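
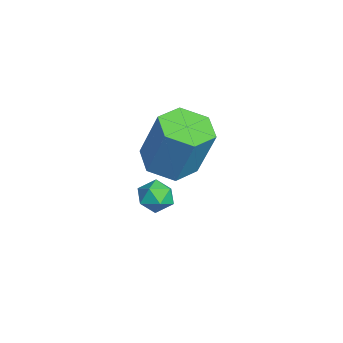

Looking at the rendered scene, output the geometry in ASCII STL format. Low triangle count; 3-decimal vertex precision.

solid 
facet normal -0.360 0.669 0.650
outer loop
vertex -3.512 -2.332 0.377
vertex -3.531 -2.776 0.824
vertex -3.012 -2.425 0.75
endloop
endfacet
facet normal 0.059 0.984 0.167
outer loop
vertex -3.512 -2.332 0.377
vertex -3.012 -2.425 0.75
vertex -2.931 -2.325 0.132
endloop
endfacet
facet normal -0.212 0.852 -0.479
outer loop
vertex -3.512 -2.332 0.377
vertex -2.931 -2.325 0.132
vertex -3.399 -2.615 -0.176
endloop
endfacet
facet normal -0.798 0.454 -0.396
outer loop
vertex -3.512 -2.332 0.377
vertex -3.399 -2.615 -0.176
vertex -3.77 -2.894 0.252
endloop
endfacet
facet normal -0.890 0.342 0.301
outer loop
vertex -3.512 -2.332 0.377
vertex -3.77 -2.894 0.252
vertex -3.531 -2.776 0.824
endloop
endfacet
facet normal 0.704 0.680 0.202
outer loop
vertex -2.931 -2.325 0.132
vertex -3.012 -2.425 0.75
vertex -2.59 -2.766 0.428
endloop
endfacet
facet normal 0.025 0.170 0.985
outer loop
vertex -3.012 -2.425 0.75
vertex -3.531 -2.776 0.824
vertex -2.961 -3.045 0.856
endloop
endfacet
facet normal -0.832 -0.360 0.422
outer loop
vertex -3.531 -2.776 0.824
vertex -3.77 -2.894 0.252
vertex -3.429 -3.335 0.548
endloop
endfacet
facet normal -0.684 -0.177 -0.708
outer loop
vertex -3.77 -2.894 0.252
vertex -3.399 -2.615 -0.176
vertex -3.348 -3.235 -0.07
endloop
endfacet
facet normal 0.267 0.465 -0.844
outer loop
vertex -3.399 -2.615 -0.176
vertex -2.931 -2.325 0.132
vertex -2.829 -2.884 -0.144
endloop
endfacet
facet normal 0.798 -0.454 0.396
outer loop
vertex -2.848 -3.328 0.303
vertex -2.59 -2.766 0.428
vertex -2.961 -3.045 0.856
endloop
endfacet
facet normal 0.212 -0.852 0.479
outer loop
vertex -2.848 -3.328 0.303
vertex -2.961 -3.045 0.856
vertex -3.429 -3.335 0.548
endloop
endfacet
facet normal -0.059 -0.984 -0.167
outer loop
vertex -2.848 -3.328 0.303
vertex -3.429 -3.335 0.548
vertex -3.348 -3.235 -0.07
endloop
endfacet
facet normal 0.360 -0.669 -0.650
outer loop
vertex -2.848 -3.328 0.303
vertex -3.348 -3.235 -0.07
vertex -2.829 -2.884 -0.144
endloop
endfacet
facet normal 0.890 -0.342 -0.301
outer loop
vertex -2.848 -3.328 0.303
vertex -2.829 -2.884 -0.144
vertex -2.59 -2.766 0.428
endloop
endfacet
facet normal 0.684 0.177 0.708
outer loop
vertex -2.961 -3.045 0.856
vertex -2.59 -2.766 0.428
vertex -3.012 -2.425 0.75
endloop
endfacet
facet normal -0.267 -0.465 0.844
outer loop
vertex -3.429 -3.335 0.548
vertex -2.961 -3.045 0.856
vertex -3.531 -2.776 0.824
endloop
endfacet
facet normal -0.704 -0.680 -0.202
outer loop
vertex -3.348 -3.235 -0.07
vertex -3.429 -3.335 0.548
vertex -3.77 -2.894 0.252
endloop
endfacet
facet normal -0.025 -0.170 -0.985
outer loop
vertex -2.829 -2.884 -0.144
vertex -3.348 -3.235 -0.07
vertex -3.399 -2.615 -0.176
endloop
endfacet
facet normal 0.832 0.360 -0.422
outer loop
vertex -2.59 -2.766 0.428
vertex -2.829 -2.884 -0.144
vertex -2.931 -2.325 0.132
endloop
endfacet
facet normal -0.231 -0.259 -0.938
outer loop
vertex -1.32 -2.466 2.384
vertex -2.172 -2.568 2.622
vertex -1.882 -1.778 2.332
endloop
endfacet
facet normal 0.740 0.579 -0.343
outer loop
vertex -1.32 -2.466 2.384
vertex -1.882 -1.778 2.332
vertex -0.897 -1.99 4.1
endloop
endfacet
facet normal 0.740 0.578 -0.343
outer loop
vertex -0.897 -1.99 4.1
vertex -1.882 -1.778 2.332
vertex -1.459 -1.302 4.047
endloop
endfacet
facet normal 0.231 0.261 0.937
outer loop
vertex -0.897 -1.99 4.1
vertex -1.459 -1.302 4.047
vertex -1.748 -2.092 4.338
endloop
endfacet
facet normal -0.231 -0.259 -0.938
outer loop
vertex -1.882 -1.778 2.332
vertex -2.172 -2.568 2.622
vertex -2.734 -1.88 2.57
endloop
endfacet
facet normal -0.177 0.959 -0.222
outer loop
vertex -1.882 -1.778 2.332
vertex -2.734 -1.88 2.57
vertex -1.459 -1.302 4.047
endloop
endfacet
facet normal -0.177 0.959 -0.222
outer loop
vertex -1.459 -1.302 4.047
vertex -2.734 -1.88 2.57
vertex -2.311 -1.404 4.285
endloop
endfacet
facet normal 0.231 0.261 0.937
outer loop
vertex -1.459 -1.302 4.047
vertex -2.311 -1.404 4.285
vertex -1.748 -2.092 4.338
endloop
endfacet
facet normal -0.231 -0.260 -0.938
outer loop
vertex -2.734 -1.88 2.57
vertex -2.172 -2.568 2.622
vertex -3.023 -2.67 2.86
endloop
endfacet
facet normal -0.917 0.380 0.121
outer loop
vertex -2.734 -1.88 2.57
vertex -3.023 -2.67 2.86
vertex -2.311 -1.404 4.285
endloop
endfacet
facet normal -0.917 0.380 0.121
outer loop
vertex -2.311 -1.404 4.285
vertex -3.023 -2.67 2.86
vertex -2.6 -2.194 4.576
endloop
endfacet
facet normal 0.231 0.261 0.937
outer loop
vertex -2.311 -1.404 4.285
vertex -2.6 -2.194 4.576
vertex -1.748 -2.092 4.338
endloop
endfacet
facet normal -0.231 -0.261 -0.937
outer loop
vertex -3.023 -2.67 2.86
vertex -2.172 -2.568 2.622
vertex -2.461 -3.358 2.913
endloop
endfacet
facet normal -0.740 -0.578 0.343
outer loop
vertex -3.023 -2.67 2.86
vertex -2.461 -3.358 2.913
vertex -2.6 -2.194 4.576
endloop
endfacet
facet normal -0.740 -0.579 0.343
outer loop
vertex -2.6 -2.194 4.576
vertex -2.461 -3.358 2.913
vertex -2.038 -2.882 4.628
endloop
endfacet
facet normal 0.231 0.259 0.938
outer loop
vertex -2.6 -2.194 4.576
vertex -2.038 -2.882 4.628
vertex -1.748 -2.092 4.338
endloop
endfacet
facet normal -0.231 -0.261 -0.937
outer loop
vertex -2.461 -3.358 2.913
vertex -2.172 -2.568 2.622
vertex -1.609 -3.256 2.675
endloop
endfacet
facet normal 0.177 -0.959 0.222
outer loop
vertex -2.461 -3.358 2.913
vertex -1.609 -3.256 2.675
vertex -2.038 -2.882 4.628
endloop
endfacet
facet normal 0.177 -0.959 0.222
outer loop
vertex -2.038 -2.882 4.628
vertex -1.609 -3.256 2.675
vertex -1.186 -2.78 4.39
endloop
endfacet
facet normal 0.231 0.259 0.938
outer loop
vertex -2.038 -2.882 4.628
vertex -1.186 -2.78 4.39
vertex -1.748 -2.092 4.338
endloop
endfacet
facet normal -0.231 -0.261 -0.937
outer loop
vertex -1.609 -3.256 2.675
vertex -2.172 -2.568 2.622
vertex -1.32 -2.466 2.384
endloop
endfacet
facet normal 0.917 -0.380 -0.121
outer loop
vertex -1.609 -3.256 2.675
vertex -1.32 -2.466 2.384
vertex -1.186 -2.78 4.39
endloop
endfacet
facet normal 0.917 -0.380 -0.121
outer loop
vertex -1.186 -2.78 4.39
vertex -1.32 -2.466 2.384
vertex -0.897 -1.99 4.1
endloop
endfacet
facet normal 0.231 0.260 0.938
outer loop
vertex -1.186 -2.78 4.39
vertex -0.897 -1.99 4.1
vertex -1.748 -2.092 4.338
endloop
endfacet

endsolid


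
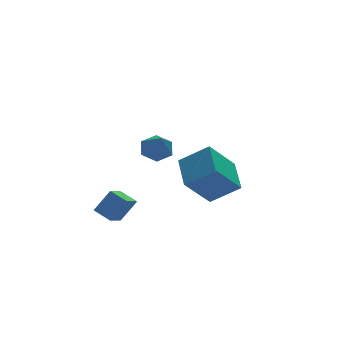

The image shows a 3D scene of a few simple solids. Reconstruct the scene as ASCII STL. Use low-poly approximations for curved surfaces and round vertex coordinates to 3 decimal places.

solid 
facet normal -0.676 -0.112 0.728
outer loop
vertex 3.339 0.592 1.317
vertex 3.737 2.015 1.905
vertex 2.32 1.228 0.469
endloop
endfacet
facet normal -0.250 -0.895 -0.370
outer loop
vertex 3.503 1.425 -0.805
vertex 3.339 0.592 1.317
vertex 2.32 1.228 0.469
endloop
endfacet
facet normal -0.676 -0.113 0.728
outer loop
vertex 2.32 1.228 0.469
vertex 3.737 2.015 1.905
vertex 2.718 2.651 1.058
endloop
endfacet
facet normal -0.693 0.433 -0.577
outer loop
vertex 2.718 2.651 1.058
vertex 3.503 1.425 -0.805
vertex 2.32 1.228 0.469
endloop
endfacet
facet normal 0.693 -0.432 0.577
outer loop
vertex 3.339 0.592 1.317
vertex 4.92 2.212 0.631
vertex 3.737 2.015 1.905
endloop
endfacet
facet normal -0.250 -0.894 -0.370
outer loop
vertex 4.522 0.789 0.042
vertex 3.339 0.592 1.317
vertex 3.503 1.425 -0.805
endloop
endfacet
facet normal 0.693 -0.433 0.576
outer loop
vertex 4.522 0.789 0.042
vertex 4.92 2.212 0.631
vertex 3.339 0.592 1.317
endloop
endfacet
facet normal 0.250 0.894 0.371
outer loop
vertex 3.737 2.015 1.905
vertex 4.92 2.212 0.631
vertex 2.718 2.651 1.058
endloop
endfacet
facet normal -0.693 0.432 -0.577
outer loop
vertex 3.901 2.848 -0.217
vertex 3.503 1.425 -0.805
vertex 2.718 2.651 1.058
endloop
endfacet
facet normal 0.250 0.895 0.370
outer loop
vertex 2.718 2.651 1.058
vertex 4.92 2.212 0.631
vertex 3.901 2.848 -0.217
endloop
endfacet
facet normal 0.676 0.112 -0.729
outer loop
vertex 3.901 2.848 -0.217
vertex 4.522 0.789 0.042
vertex 3.503 1.425 -0.805
endloop
endfacet
facet normal 0.676 0.112 -0.728
outer loop
vertex 4.92 2.212 0.631
vertex 4.522 0.789 0.042
vertex 3.901 2.848 -0.217
endloop
endfacet
facet normal 0.164 0.682 -0.713
outer loop
vertex 0.931 -0.806 3.196
vertex 0.486 -0.417 3.466
vertex 1.108 -0.375 3.649
endloop
endfacet
facet normal 0.805 -0.554 0.212
outer loop
vertex 0.931 -0.806 3.196
vertex 1.108 -0.375 3.649
vertex 0.274 -1.303 4.394
endloop
endfacet
facet normal 0.164 0.682 -0.713
outer loop
vertex 1.108 -0.375 3.649
vertex 0.486 -0.417 3.466
vertex 0.664 0.014 3.919
endloop
endfacet
facet normal 0.588 0.115 0.801
outer loop
vertex 1.108 -0.375 3.649
vertex 0.664 0.014 3.919
vertex 0.274 -1.303 4.394
endloop
endfacet
facet normal 0.162 0.682 -0.713
outer loop
vertex 0.664 0.014 3.919
vertex 0.486 -0.417 3.466
vertex 0.041 -0.028 3.737
endloop
endfacet
facet normal -0.282 0.398 0.873
outer loop
vertex 0.664 0.014 3.919
vertex 0.041 -0.028 3.737
vertex 0.274 -1.303 4.394
endloop
endfacet
facet normal 0.162 0.682 -0.713
outer loop
vertex 0.041 -0.028 3.737
vertex 0.486 -0.417 3.466
vertex -0.137 -0.459 3.284
endloop
endfacet
facet normal -0.935 0.012 0.355
outer loop
vertex 0.041 -0.028 3.737
vertex -0.137 -0.459 3.284
vertex 0.274 -1.303 4.394
endloop
endfacet
facet normal 0.163 0.681 -0.714
outer loop
vertex -0.137 -0.459 3.284
vertex 0.486 -0.417 3.466
vertex 0.308 -0.848 3.014
endloop
endfacet
facet normal -0.717 -0.657 -0.234
outer loop
vertex -0.137 -0.459 3.284
vertex 0.308 -0.848 3.014
vertex 0.274 -1.303 4.394
endloop
endfacet
facet normal 0.163 0.681 -0.714
outer loop
vertex 0.308 -0.848 3.014
vertex 0.486 -0.417 3.466
vertex 0.931 -0.806 3.196
endloop
endfacet
facet normal 0.153 -0.940 -0.306
outer loop
vertex 0.308 -0.848 3.014
vertex 0.931 -0.806 3.196
vertex 0.274 -1.303 4.394
endloop
endfacet
facet normal -0.645 -0.625 0.440
outer loop
vertex -0.295 0.577 0.42
vertex -0.695 1.216 0.742
vertex -0.948 0.62 -0.477
endloop
endfacet
facet normal 0.489 -0.779 -0.393
outer loop
vertex -0.265 1.284 -0.942
vertex -0.295 0.577 0.42
vertex -0.948 0.62 -0.477
endloop
endfacet
facet normal -0.644 -0.626 0.440
outer loop
vertex -0.948 0.62 -0.477
vertex -0.695 1.216 0.742
vertex -1.348 1.259 -0.154
endloop
endfacet
facet normal -0.588 0.040 -0.808
outer loop
vertex -1.348 1.259 -0.154
vertex -0.265 1.284 -0.942
vertex -0.948 0.62 -0.477
endloop
endfacet
facet normal 0.588 -0.039 0.808
outer loop
vertex -0.295 0.577 0.42
vertex -0.012 1.88 0.277
vertex -0.695 1.216 0.742
endloop
endfacet
facet normal 0.489 -0.779 -0.393
outer loop
vertex 0.388 1.241 -0.046
vertex -0.295 0.577 0.42
vertex -0.265 1.284 -0.942
endloop
endfacet
facet normal 0.589 -0.039 0.807
outer loop
vertex 0.388 1.241 -0.046
vertex -0.012 1.88 0.277
vertex -0.295 0.577 0.42
endloop
endfacet
facet normal -0.489 0.779 0.394
outer loop
vertex -0.695 1.216 0.742
vertex -0.012 1.88 0.277
vertex -1.348 1.259 -0.154
endloop
endfacet
facet normal -0.588 0.039 -0.808
outer loop
vertex -0.665 1.923 -0.62
vertex -0.265 1.284 -0.942
vertex -1.348 1.259 -0.154
endloop
endfacet
facet normal -0.489 0.779 0.393
outer loop
vertex -1.348 1.259 -0.154
vertex -0.012 1.88 0.277
vertex -0.665 1.923 -0.62
endloop
endfacet
facet normal 0.645 0.625 -0.440
outer loop
vertex -0.665 1.923 -0.62
vertex 0.388 1.241 -0.046
vertex -0.265 1.284 -0.942
endloop
endfacet
facet normal 0.645 0.626 -0.439
outer loop
vertex -0.012 1.88 0.277
vertex 0.388 1.241 -0.046
vertex -0.665 1.923 -0.62
endloop
endfacet

endsolid


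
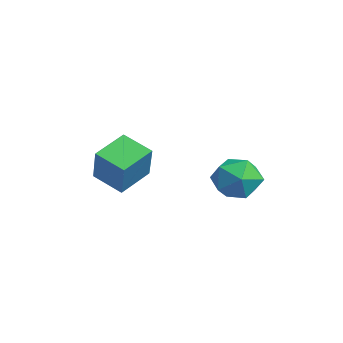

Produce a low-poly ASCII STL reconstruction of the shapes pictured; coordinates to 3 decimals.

solid 
facet normal -0.502 0.116 -0.857
outer loop
vertex -0.351 -0.943 -0.873
vertex 0.806 -0.158 -1.445
vertex 0.319 -2.357 -1.457
endloop
endfacet
facet normal -0.766 -0.519 0.379
outer loop
vertex 1.294 -2.582 0.205
vertex -0.351 -0.943 -0.873
vertex 0.319 -2.357 -1.457
endloop
endfacet
facet normal -0.502 0.116 -0.857
outer loop
vertex 0.319 -2.357 -1.457
vertex 0.806 -0.158 -1.445
vertex 1.476 -1.572 -2.029
endloop
endfacet
facet normal 0.401 -0.846 -0.350
outer loop
vertex 1.476 -1.572 -2.029
vertex 1.294 -2.582 0.205
vertex 0.319 -2.357 -1.457
endloop
endfacet
facet normal -0.401 0.846 0.350
outer loop
vertex -0.351 -0.943 -0.873
vertex 1.781 -0.383 0.217
vertex 0.806 -0.158 -1.445
endloop
endfacet
facet normal -0.766 -0.519 0.379
outer loop
vertex 0.624 -1.168 0.789
vertex -0.351 -0.943 -0.873
vertex 1.294 -2.582 0.205
endloop
endfacet
facet normal -0.401 0.846 0.350
outer loop
vertex 0.624 -1.168 0.789
vertex 1.781 -0.383 0.217
vertex -0.351 -0.943 -0.873
endloop
endfacet
facet normal 0.766 0.519 -0.379
outer loop
vertex 0.806 -0.158 -1.445
vertex 1.781 -0.383 0.217
vertex 1.476 -1.572 -2.029
endloop
endfacet
facet normal 0.401 -0.846 -0.350
outer loop
vertex 2.451 -1.797 -0.367
vertex 1.294 -2.582 0.205
vertex 1.476 -1.572 -2.029
endloop
endfacet
facet normal 0.766 0.519 -0.379
outer loop
vertex 1.476 -1.572 -2.029
vertex 1.781 -0.383 0.217
vertex 2.451 -1.797 -0.367
endloop
endfacet
facet normal 0.502 -0.116 0.857
outer loop
vertex 2.451 -1.797 -0.367
vertex 0.624 -1.168 0.789
vertex 1.294 -2.582 0.205
endloop
endfacet
facet normal 0.502 -0.116 0.857
outer loop
vertex 1.781 -0.383 0.217
vertex 0.624 -1.168 0.789
vertex 2.451 -1.797 -0.367
endloop
endfacet
facet normal -0.392 0.488 0.780
outer loop
vertex 1.67 4.114 -1.408
vertex 1.251 3.079 -0.971
vertex 2.344 3.462 -0.661
endloop
endfacet
facet normal 0.193 0.819 0.541
outer loop
vertex 1.67 4.114 -1.408
vertex 2.344 3.462 -0.661
vertex 2.841 3.979 -1.621
endloop
endfacet
facet normal 0.087 0.986 -0.145
outer loop
vertex 1.67 4.114 -1.408
vertex 2.841 3.979 -1.621
vertex 2.056 3.916 -2.525
endloop
endfacet
facet normal -0.563 0.758 -0.329
outer loop
vertex 1.67 4.114 -1.408
vertex 2.056 3.916 -2.525
vertex 1.073 3.36 -2.123
endloop
endfacet
facet normal -0.859 0.450 0.243
outer loop
vertex 1.67 4.114 -1.408
vertex 1.073 3.36 -2.123
vertex 1.251 3.079 -0.971
endloop
endfacet
facet normal 0.737 0.357 0.574
outer loop
vertex 2.841 3.979 -1.621
vertex 2.344 3.462 -0.661
vertex 3.147 2.86 -1.317
endloop
endfacet
facet normal -0.210 -0.178 0.961
outer loop
vertex 2.344 3.462 -0.661
vertex 1.251 3.079 -0.971
vertex 2.164 2.304 -0.915
endloop
endfacet
facet normal -0.967 -0.240 0.091
outer loop
vertex 1.251 3.079 -0.971
vertex 1.073 3.36 -2.123
vertex 1.379 2.241 -1.819
endloop
endfacet
facet normal -0.487 0.259 -0.834
outer loop
vertex 1.073 3.36 -2.123
vertex 2.056 3.916 -2.525
vertex 1.876 2.758 -2.779
endloop
endfacet
facet normal 0.566 0.628 -0.535
outer loop
vertex 2.056 3.916 -2.525
vertex 2.841 3.979 -1.621
vertex 2.969 3.141 -2.469
endloop
endfacet
facet normal 0.563 -0.758 0.329
outer loop
vertex 2.55 2.106 -2.032
vertex 3.147 2.86 -1.317
vertex 2.164 2.304 -0.915
endloop
endfacet
facet normal -0.087 -0.986 0.145
outer loop
vertex 2.55 2.106 -2.032
vertex 2.164 2.304 -0.915
vertex 1.379 2.241 -1.819
endloop
endfacet
facet normal -0.193 -0.819 -0.541
outer loop
vertex 2.55 2.106 -2.032
vertex 1.379 2.241 -1.819
vertex 1.876 2.758 -2.779
endloop
endfacet
facet normal 0.392 -0.488 -0.780
outer loop
vertex 2.55 2.106 -2.032
vertex 1.876 2.758 -2.779
vertex 2.969 3.141 -2.469
endloop
endfacet
facet normal 0.859 -0.450 -0.243
outer loop
vertex 2.55 2.106 -2.032
vertex 2.969 3.141 -2.469
vertex 3.147 2.86 -1.317
endloop
endfacet
facet normal 0.487 -0.259 0.834
outer loop
vertex 2.164 2.304 -0.915
vertex 3.147 2.86 -1.317
vertex 2.344 3.462 -0.661
endloop
endfacet
facet normal -0.566 -0.628 0.535
outer loop
vertex 1.379 2.241 -1.819
vertex 2.164 2.304 -0.915
vertex 1.251 3.079 -0.971
endloop
endfacet
facet normal -0.737 -0.357 -0.574
outer loop
vertex 1.876 2.758 -2.779
vertex 1.379 2.241 -1.819
vertex 1.073 3.36 -2.123
endloop
endfacet
facet normal 0.210 0.178 -0.961
outer loop
vertex 2.969 3.141 -2.469
vertex 1.876 2.758 -2.779
vertex 2.056 3.916 -2.525
endloop
endfacet
facet normal 0.967 0.240 -0.091
outer loop
vertex 3.147 2.86 -1.317
vertex 2.969 3.141 -2.469
vertex 2.841 3.979 -1.621
endloop
endfacet

endsolid


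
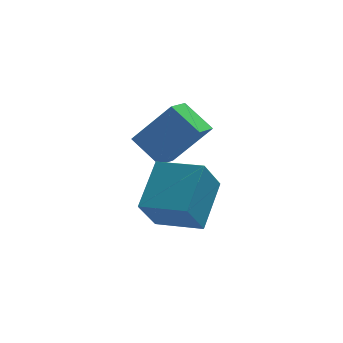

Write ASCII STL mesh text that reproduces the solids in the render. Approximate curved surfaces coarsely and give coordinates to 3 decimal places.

solid 
facet normal -0.845 0.516 -0.140
outer loop
vertex -4.067 -1.331 -2.539
vertex -3.357 0.117 -1.479
vertex -3.477 -0.704 -3.791
endloop
endfacet
facet normal -0.368 -0.750 -0.549
outer loop
vertex -2.083 -1.557 -3.561
vertex -4.067 -1.331 -2.539
vertex -3.477 -0.704 -3.791
endloop
endfacet
facet normal -0.845 0.517 -0.140
outer loop
vertex -3.477 -0.704 -3.791
vertex -3.357 0.117 -1.479
vertex -2.766 0.744 -2.731
endloop
endfacet
facet normal 0.388 0.413 -0.824
outer loop
vertex -2.766 0.744 -2.731
vertex -2.083 -1.557 -3.561
vertex -3.477 -0.704 -3.791
endloop
endfacet
facet normal -0.388 -0.413 0.824
outer loop
vertex -4.067 -1.331 -2.539
vertex -1.963 -0.736 -1.249
vertex -3.357 0.117 -1.479
endloop
endfacet
facet normal -0.368 -0.750 -0.549
outer loop
vertex -2.674 -2.184 -2.309
vertex -4.067 -1.331 -2.539
vertex -2.083 -1.557 -3.561
endloop
endfacet
facet normal -0.389 -0.412 0.824
outer loop
vertex -2.674 -2.184 -2.309
vertex -1.963 -0.736 -1.249
vertex -4.067 -1.331 -2.539
endloop
endfacet
facet normal 0.368 0.750 0.549
outer loop
vertex -3.357 0.117 -1.479
vertex -1.963 -0.736 -1.249
vertex -2.766 0.744 -2.731
endloop
endfacet
facet normal 0.389 0.413 -0.824
outer loop
vertex -1.373 -0.109 -2.501
vertex -2.083 -1.557 -3.561
vertex -2.766 0.744 -2.731
endloop
endfacet
facet normal 0.369 0.750 0.549
outer loop
vertex -2.766 0.744 -2.731
vertex -1.963 -0.736 -1.249
vertex -1.373 -0.109 -2.501
endloop
endfacet
facet normal 0.845 -0.517 0.140
outer loop
vertex -1.373 -0.109 -2.501
vertex -2.674 -2.184 -2.309
vertex -2.083 -1.557 -3.561
endloop
endfacet
facet normal 0.845 -0.517 0.139
outer loop
vertex -1.963 -0.736 -1.249
vertex -2.674 -2.184 -2.309
vertex -1.373 -0.109 -2.501
endloop
endfacet
facet normal -0.636 0.096 -0.765
outer loop
vertex -3.115 1.368 -2.416
vertex -3.909 2.199 -1.652
vertex -2.57 2.209 -2.764
endloop
endfacet
facet normal 0.576 -0.602 -0.553
outer loop
vertex -1.311 2.021 -1.248
vertex -3.115 1.368 -2.416
vertex -2.57 2.209 -2.764
endloop
endfacet
facet normal -0.636 0.095 -0.765
outer loop
vertex -2.57 2.209 -2.764
vertex -3.909 2.199 -1.652
vertex -3.365 3.04 -2.0
endloop
endfacet
facet normal 0.513 0.793 -0.328
outer loop
vertex -3.365 3.04 -2.0
vertex -1.311 2.021 -1.248
vertex -2.57 2.209 -2.764
endloop
endfacet
facet normal -0.514 -0.793 0.328
outer loop
vertex -3.115 1.368 -2.416
vertex -2.65 2.011 -0.136
vertex -3.909 2.199 -1.652
endloop
endfacet
facet normal 0.576 -0.602 -0.553
outer loop
vertex -1.855 1.18 -0.9
vertex -3.115 1.368 -2.416
vertex -1.311 2.021 -1.248
endloop
endfacet
facet normal -0.513 -0.793 0.328
outer loop
vertex -1.855 1.18 -0.9
vertex -2.65 2.011 -0.136
vertex -3.115 1.368 -2.416
endloop
endfacet
facet normal -0.576 0.602 0.553
outer loop
vertex -3.909 2.199 -1.652
vertex -2.65 2.011 -0.136
vertex -3.365 3.04 -2.0
endloop
endfacet
facet normal 0.514 0.793 -0.329
outer loop
vertex -2.105 2.852 -0.484
vertex -1.311 2.021 -1.248
vertex -3.365 3.04 -2.0
endloop
endfacet
facet normal -0.576 0.602 0.553
outer loop
vertex -3.365 3.04 -2.0
vertex -2.65 2.011 -0.136
vertex -2.105 2.852 -0.484
endloop
endfacet
facet normal 0.637 -0.095 0.765
outer loop
vertex -2.105 2.852 -0.484
vertex -1.855 1.18 -0.9
vertex -1.311 2.021 -1.248
endloop
endfacet
facet normal 0.636 -0.095 0.766
outer loop
vertex -2.65 2.011 -0.136
vertex -1.855 1.18 -0.9
vertex -2.105 2.852 -0.484
endloop
endfacet

endsolid


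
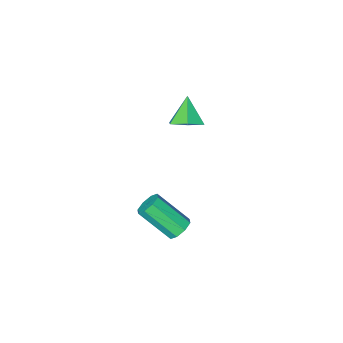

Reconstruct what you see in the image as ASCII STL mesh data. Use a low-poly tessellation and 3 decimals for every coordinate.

solid 
facet normal 0.365 0.522 -0.771
outer loop
vertex -2.694 -1.46 -3.805
vertex -3.073 -2.114 -4.428
vertex -3.602 -1.337 -4.152
endloop
endfacet
facet normal -0.247 0.507 0.826
outer loop
vertex -2.694 -1.46 -3.805
vertex -3.602 -1.337 -4.152
vertex -3.667 -2.966 -3.172
endloop
endfacet
facet normal 0.365 0.522 -0.771
outer loop
vertex -3.602 -1.337 -4.152
vertex -3.073 -2.114 -4.428
vertex -3.981 -1.992 -4.775
endloop
endfacet
facet normal -0.920 0.229 0.319
outer loop
vertex -3.602 -1.337 -4.152
vertex -3.981 -1.992 -4.775
vertex -3.667 -2.966 -3.172
endloop
endfacet
facet normal 0.365 0.522 -0.771
outer loop
vertex -3.981 -1.992 -4.775
vertex -3.073 -2.114 -4.428
vertex -3.452 -2.769 -5.051
endloop
endfacet
facet normal -0.841 -0.519 -0.151
outer loop
vertex -3.981 -1.992 -4.775
vertex -3.452 -2.769 -5.051
vertex -3.667 -2.966 -3.172
endloop
endfacet
facet normal 0.364 0.522 -0.771
outer loop
vertex -3.452 -2.769 -5.051
vertex -3.073 -2.114 -4.428
vertex -2.543 -2.891 -4.704
endloop
endfacet
facet normal -0.089 -0.989 -0.114
outer loop
vertex -3.452 -2.769 -5.051
vertex -2.543 -2.891 -4.704
vertex -3.667 -2.966 -3.172
endloop
endfacet
facet normal 0.365 0.523 -0.771
outer loop
vertex -2.543 -2.891 -4.704
vertex -3.073 -2.114 -4.428
vertex -2.164 -2.237 -4.081
endloop
endfacet
facet normal 0.583 -0.712 0.393
outer loop
vertex -2.543 -2.891 -4.704
vertex -2.164 -2.237 -4.081
vertex -3.667 -2.966 -3.172
endloop
endfacet
facet normal 0.365 0.523 -0.771
outer loop
vertex -2.164 -2.237 -4.081
vertex -3.073 -2.114 -4.428
vertex -2.694 -1.46 -3.805
endloop
endfacet
facet normal 0.504 0.037 0.863
outer loop
vertex -2.164 -2.237 -4.081
vertex -2.694 -1.46 -3.805
vertex -3.667 -2.966 -3.172
endloop
endfacet
facet normal -0.442 0.612 -0.655
outer loop
vertex 2.02 4.232 -4.949
vertex 1.633 4.495 -4.442
vertex 2.248 4.647 -4.715
endloop
endfacet
facet normal 0.786 -0.087 -0.612
outer loop
vertex 2.02 4.232 -4.949
vertex 2.248 4.647 -4.715
vertex 2.954 2.941 -3.565
endloop
endfacet
facet normal 0.786 -0.087 -0.612
outer loop
vertex 2.954 2.941 -3.565
vertex 2.248 4.647 -4.715
vertex 3.182 3.357 -3.331
endloop
endfacet
facet normal 0.442 -0.611 0.656
outer loop
vertex 2.954 2.941 -3.565
vertex 3.182 3.357 -3.331
vertex 2.567 3.205 -3.058
endloop
endfacet
facet normal -0.442 0.612 -0.656
outer loop
vertex 2.248 4.647 -4.715
vertex 1.633 4.495 -4.442
vertex 2.116 4.974 -4.321
endloop
endfacet
facet normal 0.861 0.494 -0.121
outer loop
vertex 2.248 4.647 -4.715
vertex 2.116 4.974 -4.321
vertex 3.182 3.357 -3.331
endloop
endfacet
facet normal 0.861 0.494 -0.120
outer loop
vertex 3.182 3.357 -3.331
vertex 2.116 4.974 -4.321
vertex 3.05 3.683 -2.938
endloop
endfacet
facet normal 0.442 -0.612 0.656
outer loop
vertex 3.182 3.357 -3.331
vertex 3.05 3.683 -2.938
vertex 2.567 3.205 -3.058
endloop
endfacet
facet normal -0.442 0.612 -0.656
outer loop
vertex 2.116 4.974 -4.321
vertex 1.633 4.495 -4.442
vertex 1.701 5.02 -3.998
endloop
endfacet
facet normal 0.432 0.786 0.442
outer loop
vertex 2.116 4.974 -4.321
vertex 1.701 5.02 -3.998
vertex 3.05 3.683 -2.938
endloop
endfacet
facet normal 0.431 0.786 0.443
outer loop
vertex 3.05 3.683 -2.938
vertex 1.701 5.02 -3.998
vertex 2.634 3.729 -2.615
endloop
endfacet
facet normal 0.442 -0.611 0.656
outer loop
vertex 3.05 3.683 -2.938
vertex 2.634 3.729 -2.615
vertex 2.567 3.205 -3.058
endloop
endfacet
facet normal -0.442 0.612 -0.656
outer loop
vertex 1.701 5.02 -3.998
vertex 1.633 4.495 -4.442
vertex 1.246 4.759 -3.935
endloop
endfacet
facet normal -0.251 0.617 0.746
outer loop
vertex 1.701 5.02 -3.998
vertex 1.246 4.759 -3.935
vertex 2.634 3.729 -2.615
endloop
endfacet
facet normal -0.250 0.618 0.745
outer loop
vertex 2.634 3.729 -2.615
vertex 1.246 4.759 -3.935
vertex 2.18 3.468 -2.551
endloop
endfacet
facet normal 0.444 -0.611 0.656
outer loop
vertex 2.634 3.729 -2.615
vertex 2.18 3.468 -2.551
vertex 2.567 3.205 -3.058
endloop
endfacet
facet normal -0.442 0.611 -0.656
outer loop
vertex 1.246 4.759 -3.935
vertex 1.633 4.495 -4.442
vertex 1.018 4.343 -4.169
endloop
endfacet
facet normal -0.786 0.087 0.612
outer loop
vertex 1.246 4.759 -3.935
vertex 1.018 4.343 -4.169
vertex 2.18 3.468 -2.551
endloop
endfacet
facet normal -0.786 0.087 0.612
outer loop
vertex 2.18 3.468 -2.551
vertex 1.018 4.343 -4.169
vertex 1.952 3.053 -2.785
endloop
endfacet
facet normal 0.442 -0.612 0.655
outer loop
vertex 2.18 3.468 -2.551
vertex 1.952 3.053 -2.785
vertex 2.567 3.205 -3.058
endloop
endfacet
facet normal -0.442 0.612 -0.656
outer loop
vertex 1.018 4.343 -4.169
vertex 1.633 4.495 -4.442
vertex 1.15 4.017 -4.562
endloop
endfacet
facet normal -0.861 -0.494 0.121
outer loop
vertex 1.018 4.343 -4.169
vertex 1.15 4.017 -4.562
vertex 1.952 3.053 -2.785
endloop
endfacet
facet normal -0.861 -0.493 0.121
outer loop
vertex 1.952 3.053 -2.785
vertex 1.15 4.017 -4.562
vertex 2.084 2.726 -3.179
endloop
endfacet
facet normal 0.442 -0.612 0.656
outer loop
vertex 1.952 3.053 -2.785
vertex 2.084 2.726 -3.179
vertex 2.567 3.205 -3.058
endloop
endfacet
facet normal -0.442 0.611 -0.656
outer loop
vertex 1.15 4.017 -4.562
vertex 1.633 4.495 -4.442
vertex 1.566 3.971 -4.885
endloop
endfacet
facet normal -0.431 -0.786 -0.443
outer loop
vertex 1.15 4.017 -4.562
vertex 1.566 3.971 -4.885
vertex 2.084 2.726 -3.179
endloop
endfacet
facet normal -0.432 -0.786 -0.443
outer loop
vertex 2.084 2.726 -3.179
vertex 1.566 3.971 -4.885
vertex 2.499 2.68 -3.502
endloop
endfacet
facet normal 0.442 -0.612 0.656
outer loop
vertex 2.084 2.726 -3.179
vertex 2.499 2.68 -3.502
vertex 2.567 3.205 -3.058
endloop
endfacet
facet normal -0.444 0.611 -0.656
outer loop
vertex 1.566 3.971 -4.885
vertex 1.633 4.495 -4.442
vertex 2.02 4.232 -4.949
endloop
endfacet
facet normal 0.250 -0.618 -0.745
outer loop
vertex 1.566 3.971 -4.885
vertex 2.02 4.232 -4.949
vertex 2.499 2.68 -3.502
endloop
endfacet
facet normal 0.251 -0.618 -0.745
outer loop
vertex 2.499 2.68 -3.502
vertex 2.02 4.232 -4.949
vertex 2.954 2.941 -3.565
endloop
endfacet
facet normal 0.442 -0.612 0.656
outer loop
vertex 2.499 2.68 -3.502
vertex 2.954 2.941 -3.565
vertex 2.567 3.205 -3.058
endloop
endfacet

endsolid


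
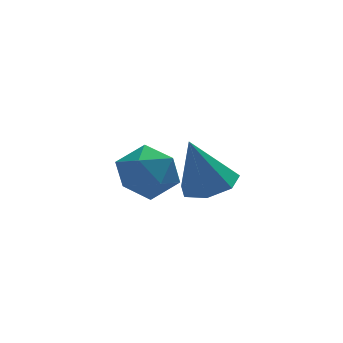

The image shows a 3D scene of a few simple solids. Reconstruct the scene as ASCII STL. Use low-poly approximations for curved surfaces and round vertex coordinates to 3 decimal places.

solid 
facet normal 0.322 -0.035 -0.946
outer loop
vertex 1.926 -3.18 -0.364
vertex 1.42 -2.307 -0.568
vertex 2.387 -2.425 -0.235
endloop
endfacet
facet normal 0.597 -0.475 0.646
outer loop
vertex 1.926 -3.18 -0.364
vertex 2.387 -2.425 -0.235
vertex 0.74 -2.233 1.428
endloop
endfacet
facet normal 0.322 -0.035 -0.946
outer loop
vertex 2.387 -2.425 -0.235
vertex 1.42 -2.307 -0.568
vertex 2.119 -1.581 -0.357
endloop
endfacet
facet normal 0.692 0.314 0.650
outer loop
vertex 2.387 -2.425 -0.235
vertex 2.119 -1.581 -0.357
vertex 0.74 -2.233 1.428
endloop
endfacet
facet normal 0.322 -0.035 -0.946
outer loop
vertex 2.119 -1.581 -0.357
vertex 1.42 -2.307 -0.568
vertex 1.325 -1.284 -0.638
endloop
endfacet
facet normal 0.169 0.877 0.450
outer loop
vertex 2.119 -1.581 -0.357
vertex 1.325 -1.284 -0.638
vertex 0.74 -2.233 1.428
endloop
endfacet
facet normal 0.322 -0.035 -0.946
outer loop
vertex 1.325 -1.284 -0.638
vertex 1.42 -2.307 -0.568
vertex 0.602 -1.757 -0.867
endloop
endfacet
facet normal -0.580 0.790 0.199
outer loop
vertex 1.325 -1.284 -0.638
vertex 0.602 -1.757 -0.867
vertex 0.74 -2.233 1.428
endloop
endfacet
facet normal 0.322 -0.036 -0.946
outer loop
vertex 0.602 -1.757 -0.867
vertex 1.42 -2.307 -0.568
vertex 0.495 -2.644 -0.87
endloop
endfacet
facet normal -0.989 0.119 0.084
outer loop
vertex 0.602 -1.757 -0.867
vertex 0.495 -2.644 -0.87
vertex 0.74 -2.233 1.428
endloop
endfacet
facet normal 0.321 -0.034 -0.946
outer loop
vertex 0.495 -2.644 -0.87
vertex 1.42 -2.307 -0.568
vertex 1.084 -3.277 -0.647
endloop
endfacet
facet normal -0.751 -0.631 0.193
outer loop
vertex 0.495 -2.644 -0.87
vertex 1.084 -3.277 -0.647
vertex 0.74 -2.233 1.428
endloop
endfacet
facet normal 0.322 -0.034 -0.946
outer loop
vertex 1.084 -3.277 -0.647
vertex 1.42 -2.307 -0.568
vertex 1.926 -3.18 -0.364
endloop
endfacet
facet normal -0.046 -0.895 0.443
outer loop
vertex 1.084 -3.277 -0.647
vertex 1.926 -3.18 -0.364
vertex 0.74 -2.233 1.428
endloop
endfacet
facet normal -0.852 -0.327 0.409
outer loop
vertex -0.946 1.481 -1.241
vertex -0.838 0.407 -1.874
vertex -0.333 0.515 -0.735
endloop
endfacet
facet normal -0.513 0.120 0.850
outer loop
vertex -0.946 1.481 -1.241
vertex -0.333 0.515 -0.735
vertex 0.124 1.674 -0.623
endloop
endfacet
facet normal -0.430 0.743 0.513
outer loop
vertex -0.946 1.481 -1.241
vertex 0.124 1.674 -0.623
vertex -0.099 2.283 -1.693
endloop
endfacet
facet normal -0.719 0.682 -0.137
outer loop
vertex -0.946 1.481 -1.241
vertex -0.099 2.283 -1.693
vertex -0.694 1.5 -2.466
endloop
endfacet
facet normal -0.979 0.020 -0.201
outer loop
vertex -0.946 1.481 -1.241
vertex -0.694 1.5 -2.466
vertex -0.838 0.407 -1.874
endloop
endfacet
facet normal 0.136 -0.148 0.980
outer loop
vertex 0.124 1.674 -0.623
vertex -0.333 0.515 -0.735
vertex 0.894 0.72 -0.874
endloop
endfacet
facet normal -0.413 -0.871 0.266
outer loop
vertex -0.333 0.515 -0.735
vertex -0.838 0.407 -1.874
vertex 0.299 -0.063 -1.647
endloop
endfacet
facet normal -0.619 -0.310 -0.722
outer loop
vertex -0.838 0.407 -1.874
vertex -0.694 1.5 -2.466
vertex 0.076 0.546 -2.717
endloop
endfacet
facet normal -0.197 0.761 -0.619
outer loop
vertex -0.694 1.5 -2.466
vertex -0.099 2.283 -1.693
vertex 0.533 1.705 -2.605
endloop
endfacet
facet normal 0.269 0.860 0.433
outer loop
vertex -0.099 2.283 -1.693
vertex 0.124 1.674 -0.623
vertex 1.038 1.813 -1.466
endloop
endfacet
facet normal 0.719 -0.682 0.137
outer loop
vertex 1.146 0.739 -2.099
vertex 0.894 0.72 -0.874
vertex 0.299 -0.063 -1.647
endloop
endfacet
facet normal 0.430 -0.743 -0.513
outer loop
vertex 1.146 0.739 -2.099
vertex 0.299 -0.063 -1.647
vertex 0.076 0.546 -2.717
endloop
endfacet
facet normal 0.513 -0.120 -0.850
outer loop
vertex 1.146 0.739 -2.099
vertex 0.076 0.546 -2.717
vertex 0.533 1.705 -2.605
endloop
endfacet
facet normal 0.852 0.327 -0.409
outer loop
vertex 1.146 0.739 -2.099
vertex 0.533 1.705 -2.605
vertex 1.038 1.813 -1.466
endloop
endfacet
facet normal 0.979 -0.020 0.201
outer loop
vertex 1.146 0.739 -2.099
vertex 1.038 1.813 -1.466
vertex 0.894 0.72 -0.874
endloop
endfacet
facet normal 0.197 -0.761 0.619
outer loop
vertex 0.299 -0.063 -1.647
vertex 0.894 0.72 -0.874
vertex -0.333 0.515 -0.735
endloop
endfacet
facet normal -0.269 -0.860 -0.433
outer loop
vertex 0.076 0.546 -2.717
vertex 0.299 -0.063 -1.647
vertex -0.838 0.407 -1.874
endloop
endfacet
facet normal -0.136 0.148 -0.980
outer loop
vertex 0.533 1.705 -2.605
vertex 0.076 0.546 -2.717
vertex -0.694 1.5 -2.466
endloop
endfacet
facet normal 0.413 0.871 -0.266
outer loop
vertex 1.038 1.813 -1.466
vertex 0.533 1.705 -2.605
vertex -0.099 2.283 -1.693
endloop
endfacet
facet normal 0.619 0.310 0.722
outer loop
vertex 0.894 0.72 -0.874
vertex 1.038 1.813 -1.466
vertex 0.124 1.674 -0.623
endloop
endfacet

endsolid


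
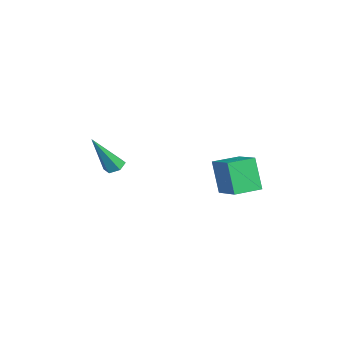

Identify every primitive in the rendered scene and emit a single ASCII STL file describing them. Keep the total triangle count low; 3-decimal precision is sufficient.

solid 
facet normal -0.225 0.446 -0.866
outer loop
vertex -2.999 -2.825 -2.045
vertex -3.398 -2.583 -1.817
vertex -2.928 -2.36 -1.824
endloop
endfacet
facet normal 0.990 -0.115 -0.076
outer loop
vertex -2.999 -2.825 -2.045
vertex -2.928 -2.36 -1.824
vertex -2.922 -3.537 0.037
endloop
endfacet
facet normal -0.224 0.445 -0.867
outer loop
vertex -2.928 -2.36 -1.824
vertex -3.398 -2.583 -1.817
vertex -3.328 -2.117 -1.596
endloop
endfacet
facet normal 0.633 0.655 0.412
outer loop
vertex -2.928 -2.36 -1.824
vertex -3.328 -2.117 -1.596
vertex -2.922 -3.537 0.037
endloop
endfacet
facet normal -0.222 0.445 -0.868
outer loop
vertex -3.328 -2.117 -1.596
vertex -3.398 -2.583 -1.817
vertex -3.798 -2.34 -1.59
endloop
endfacet
facet normal -0.313 0.677 0.666
outer loop
vertex -3.328 -2.117 -1.596
vertex -3.798 -2.34 -1.59
vertex -2.922 -3.537 0.037
endloop
endfacet
facet normal -0.222 0.446 -0.867
outer loop
vertex -3.798 -2.34 -1.59
vertex -3.398 -2.583 -1.817
vertex -3.868 -2.805 -1.811
endloop
endfacet
facet normal -0.899 -0.070 0.432
outer loop
vertex -3.798 -2.34 -1.59
vertex -3.868 -2.805 -1.811
vertex -2.922 -3.537 0.037
endloop
endfacet
facet normal -0.222 0.447 -0.866
outer loop
vertex -3.868 -2.805 -1.811
vertex -3.398 -2.583 -1.817
vertex -3.469 -3.048 -2.039
endloop
endfacet
facet normal -0.542 -0.839 -0.055
outer loop
vertex -3.868 -2.805 -1.811
vertex -3.469 -3.048 -2.039
vertex -2.922 -3.537 0.037
endloop
endfacet
facet normal -0.223 0.448 -0.866
outer loop
vertex -3.469 -3.048 -2.039
vertex -3.398 -2.583 -1.817
vertex -2.999 -2.825 -2.045
endloop
endfacet
facet normal 0.404 -0.861 -0.309
outer loop
vertex -3.469 -3.048 -2.039
vertex -2.999 -2.825 -2.045
vertex -2.922 -3.537 0.037
endloop
endfacet
facet normal -0.855 -0.363 -0.370
outer loop
vertex -2.284 1.456 -1.103
vertex -2.794 2.641 -1.088
vertex -1.72 1.718 -2.663
endloop
endfacet
facet normal 0.395 -0.919 -0.011
outer loop
vertex -0.446 2.259 -2.112
vertex -2.284 1.456 -1.103
vertex -1.72 1.718 -2.663
endloop
endfacet
facet normal -0.855 -0.364 -0.370
outer loop
vertex -1.72 1.718 -2.663
vertex -2.794 2.641 -1.088
vertex -2.23 2.902 -2.649
endloop
endfacet
facet normal 0.336 0.156 -0.929
outer loop
vertex -2.23 2.902 -2.649
vertex -0.446 2.259 -2.112
vertex -1.72 1.718 -2.663
endloop
endfacet
facet normal -0.335 -0.156 0.929
outer loop
vertex -2.284 1.456 -1.103
vertex -1.52 3.182 -0.537
vertex -2.794 2.641 -1.088
endloop
endfacet
facet normal 0.395 -0.918 -0.011
outer loop
vertex -1.01 1.998 -0.551
vertex -2.284 1.456 -1.103
vertex -0.446 2.259 -2.112
endloop
endfacet
facet normal -0.336 -0.156 0.929
outer loop
vertex -1.01 1.998 -0.551
vertex -1.52 3.182 -0.537
vertex -2.284 1.456 -1.103
endloop
endfacet
facet normal -0.395 0.919 0.011
outer loop
vertex -2.794 2.641 -1.088
vertex -1.52 3.182 -0.537
vertex -2.23 2.902 -2.649
endloop
endfacet
facet normal 0.336 0.156 -0.929
outer loop
vertex -0.956 3.444 -2.097
vertex -0.446 2.259 -2.112
vertex -2.23 2.902 -2.649
endloop
endfacet
facet normal -0.396 0.918 0.011
outer loop
vertex -2.23 2.902 -2.649
vertex -1.52 3.182 -0.537
vertex -0.956 3.444 -2.097
endloop
endfacet
facet normal 0.855 0.363 0.370
outer loop
vertex -0.956 3.444 -2.097
vertex -1.01 1.998 -0.551
vertex -0.446 2.259 -2.112
endloop
endfacet
facet normal 0.855 0.364 0.370
outer loop
vertex -1.52 3.182 -0.537
vertex -1.01 1.998 -0.551
vertex -0.956 3.444 -2.097
endloop
endfacet

endsolid


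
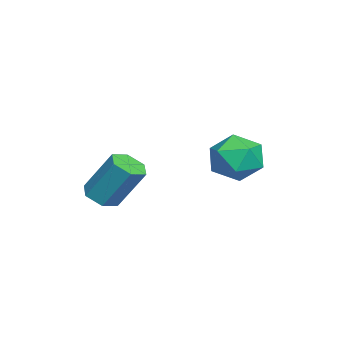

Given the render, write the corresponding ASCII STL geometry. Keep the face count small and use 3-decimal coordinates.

solid 
facet normal 0.463 -0.085 0.882
outer loop
vertex -0.035 0.925 4.07
vertex -0.873 0.257 4.445
vertex 0.029 -0.2 3.928
endloop
endfacet
facet normal 0.935 0.008 0.355
outer loop
vertex -0.035 0.925 4.07
vertex 0.029 -0.2 3.928
vertex 0.342 0.497 3.088
endloop
endfacet
facet normal 0.781 0.624 0.028
outer loop
vertex -0.035 0.925 4.07
vertex 0.342 0.497 3.088
vertex -0.367 1.384 3.085
endloop
endfacet
facet normal 0.214 0.911 0.352
outer loop
vertex -0.035 0.925 4.07
vertex -0.367 1.384 3.085
vertex -1.118 1.236 3.924
endloop
endfacet
facet normal 0.017 0.473 0.881
outer loop
vertex -0.035 0.925 4.07
vertex -1.118 1.236 3.924
vertex -0.873 0.257 4.445
endloop
endfacet
facet normal 0.847 -0.519 -0.115
outer loop
vertex 0.342 0.497 3.088
vertex 0.029 -0.2 3.928
vertex -0.262 -0.436 2.856
endloop
endfacet
facet normal 0.082 -0.671 0.737
outer loop
vertex 0.029 -0.2 3.928
vertex -0.873 0.257 4.445
vertex -1.013 -0.584 3.695
endloop
endfacet
facet normal -0.639 0.231 0.734
outer loop
vertex -0.873 0.257 4.445
vertex -1.118 1.236 3.924
vertex -1.722 0.303 3.692
endloop
endfacet
facet normal -0.320 0.940 -0.120
outer loop
vertex -1.118 1.236 3.924
vertex -0.367 1.384 3.085
vertex -1.409 1.0 2.852
endloop
endfacet
facet normal 0.598 0.476 -0.645
outer loop
vertex -0.367 1.384 3.085
vertex 0.342 0.497 3.088
vertex -0.507 0.543 2.335
endloop
endfacet
facet normal -0.214 -0.911 -0.352
outer loop
vertex -1.345 -0.125 2.71
vertex -0.262 -0.436 2.856
vertex -1.013 -0.584 3.695
endloop
endfacet
facet normal -0.781 -0.624 -0.028
outer loop
vertex -1.345 -0.125 2.71
vertex -1.013 -0.584 3.695
vertex -1.722 0.303 3.692
endloop
endfacet
facet normal -0.935 -0.008 -0.355
outer loop
vertex -1.345 -0.125 2.71
vertex -1.722 0.303 3.692
vertex -1.409 1.0 2.852
endloop
endfacet
facet normal -0.463 0.085 -0.882
outer loop
vertex -1.345 -0.125 2.71
vertex -1.409 1.0 2.852
vertex -0.507 0.543 2.335
endloop
endfacet
facet normal -0.017 -0.473 -0.881
outer loop
vertex -1.345 -0.125 2.71
vertex -0.507 0.543 2.335
vertex -0.262 -0.436 2.856
endloop
endfacet
facet normal 0.320 -0.940 0.120
outer loop
vertex -1.013 -0.584 3.695
vertex -0.262 -0.436 2.856
vertex 0.029 -0.2 3.928
endloop
endfacet
facet normal -0.598 -0.476 0.645
outer loop
vertex -1.722 0.303 3.692
vertex -1.013 -0.584 3.695
vertex -0.873 0.257 4.445
endloop
endfacet
facet normal -0.847 0.519 0.115
outer loop
vertex -1.409 1.0 2.852
vertex -1.722 0.303 3.692
vertex -1.118 1.236 3.924
endloop
endfacet
facet normal -0.082 0.671 -0.737
outer loop
vertex -0.507 0.543 2.335
vertex -1.409 1.0 2.852
vertex -0.367 1.384 3.085
endloop
endfacet
facet normal 0.639 -0.231 -0.734
outer loop
vertex -0.262 -0.436 2.856
vertex -0.507 0.543 2.335
vertex 0.342 0.497 3.088
endloop
endfacet
facet normal -0.119 -0.534 -0.837
outer loop
vertex 3.576 -3.625 2.46
vertex 2.907 -3.797 2.665
vertex 3.022 -3.205 2.271
endloop
endfacet
facet normal 0.628 0.613 -0.479
outer loop
vertex 3.576 -3.625 2.46
vertex 3.022 -3.205 2.271
vertex 3.801 -2.611 4.051
endloop
endfacet
facet normal 0.629 0.612 -0.479
outer loop
vertex 3.801 -2.611 4.051
vertex 3.022 -3.205 2.271
vertex 3.248 -2.191 3.862
endloop
endfacet
facet normal 0.119 0.533 0.838
outer loop
vertex 3.801 -2.611 4.051
vertex 3.248 -2.191 3.862
vertex 3.133 -2.783 4.255
endloop
endfacet
facet normal -0.119 -0.534 -0.837
outer loop
vertex 3.022 -3.205 2.271
vertex 2.907 -3.797 2.665
vertex 2.354 -3.377 2.476
endloop
endfacet
facet normal -0.352 0.811 -0.467
outer loop
vertex 3.022 -3.205 2.271
vertex 2.354 -3.377 2.476
vertex 3.248 -2.191 3.862
endloop
endfacet
facet normal -0.351 0.811 -0.468
outer loop
vertex 3.248 -2.191 3.862
vertex 2.354 -3.377 2.476
vertex 2.579 -2.363 4.066
endloop
endfacet
facet normal 0.118 0.533 0.838
outer loop
vertex 3.248 -2.191 3.862
vertex 2.579 -2.363 4.066
vertex 3.133 -2.783 4.255
endloop
endfacet
facet normal -0.119 -0.533 -0.838
outer loop
vertex 2.354 -3.377 2.476
vertex 2.907 -3.797 2.665
vertex 2.239 -3.969 2.869
endloop
endfacet
facet normal -0.980 0.198 0.012
outer loop
vertex 2.354 -3.377 2.476
vertex 2.239 -3.969 2.869
vertex 2.579 -2.363 4.066
endloop
endfacet
facet normal -0.980 0.198 0.012
outer loop
vertex 2.579 -2.363 4.066
vertex 2.239 -3.969 2.869
vertex 2.464 -2.955 4.46
endloop
endfacet
facet normal 0.119 0.534 0.837
outer loop
vertex 2.579 -2.363 4.066
vertex 2.464 -2.955 4.46
vertex 3.133 -2.783 4.255
endloop
endfacet
facet normal -0.119 -0.533 -0.838
outer loop
vertex 2.239 -3.969 2.869
vertex 2.907 -3.797 2.665
vertex 2.792 -4.389 3.058
endloop
endfacet
facet normal -0.629 -0.612 0.479
outer loop
vertex 2.239 -3.969 2.869
vertex 2.792 -4.389 3.058
vertex 2.464 -2.955 4.46
endloop
endfacet
facet normal -0.628 -0.613 0.480
outer loop
vertex 2.464 -2.955 4.46
vertex 2.792 -4.389 3.058
vertex 3.018 -3.375 4.649
endloop
endfacet
facet normal 0.119 0.534 0.837
outer loop
vertex 2.464 -2.955 4.46
vertex 3.018 -3.375 4.649
vertex 3.133 -2.783 4.255
endloop
endfacet
facet normal -0.118 -0.533 -0.838
outer loop
vertex 2.792 -4.389 3.058
vertex 2.907 -3.797 2.665
vertex 3.461 -4.217 2.854
endloop
endfacet
facet normal 0.351 -0.811 0.467
outer loop
vertex 2.792 -4.389 3.058
vertex 3.461 -4.217 2.854
vertex 3.018 -3.375 4.649
endloop
endfacet
facet normal 0.352 -0.811 0.467
outer loop
vertex 3.018 -3.375 4.649
vertex 3.461 -4.217 2.854
vertex 3.686 -3.203 4.444
endloop
endfacet
facet normal 0.119 0.534 0.837
outer loop
vertex 3.018 -3.375 4.649
vertex 3.686 -3.203 4.444
vertex 3.133 -2.783 4.255
endloop
endfacet
facet normal -0.119 -0.534 -0.837
outer loop
vertex 3.461 -4.217 2.854
vertex 2.907 -3.797 2.665
vertex 3.576 -3.625 2.46
endloop
endfacet
facet normal 0.980 -0.198 -0.012
outer loop
vertex 3.461 -4.217 2.854
vertex 3.576 -3.625 2.46
vertex 3.686 -3.203 4.444
endloop
endfacet
facet normal 0.980 -0.198 -0.012
outer loop
vertex 3.686 -3.203 4.444
vertex 3.576 -3.625 2.46
vertex 3.801 -2.611 4.051
endloop
endfacet
facet normal 0.119 0.533 0.838
outer loop
vertex 3.686 -3.203 4.444
vertex 3.801 -2.611 4.051
vertex 3.133 -2.783 4.255
endloop
endfacet

endsolid


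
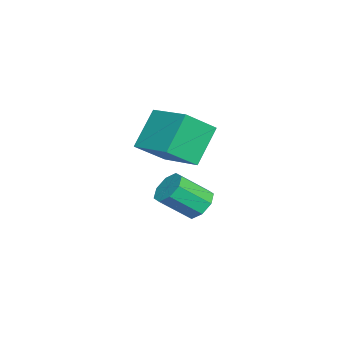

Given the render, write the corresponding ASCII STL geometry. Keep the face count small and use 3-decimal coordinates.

solid 
facet normal -0.255 0.717 -0.649
outer loop
vertex -1.361 3.831 -4.78
vertex -1.923 4.06 -4.306
vertex -1.181 4.242 -4.397
endloop
endfacet
facet normal 0.917 -0.032 -0.397
outer loop
vertex -1.361 3.831 -4.78
vertex -1.181 4.242 -4.397
vertex -0.955 2.692 -3.748
endloop
endfacet
facet normal 0.917 -0.033 -0.399
outer loop
vertex -0.955 2.692 -3.748
vertex -1.181 4.242 -4.397
vertex -0.774 3.102 -3.366
endloop
endfacet
facet normal 0.256 -0.717 0.648
outer loop
vertex -0.955 2.692 -3.748
vertex -0.774 3.102 -3.366
vertex -1.517 2.92 -3.274
endloop
endfacet
facet normal -0.255 0.717 -0.649
outer loop
vertex -1.181 4.242 -4.397
vertex -1.923 4.06 -4.306
vertex -1.435 4.546 -3.961
endloop
endfacet
facet normal 0.865 0.469 0.177
outer loop
vertex -1.181 4.242 -4.397
vertex -1.435 4.546 -3.961
vertex -0.774 3.102 -3.366
endloop
endfacet
facet normal 0.865 0.469 0.178
outer loop
vertex -0.774 3.102 -3.366
vertex -1.435 4.546 -3.961
vertex -1.029 3.406 -2.93
endloop
endfacet
facet normal 0.256 -0.716 0.649
outer loop
vertex -0.774 3.102 -3.366
vertex -1.029 3.406 -2.93
vertex -1.517 2.92 -3.274
endloop
endfacet
facet normal -0.255 0.717 -0.649
outer loop
vertex -1.435 4.546 -3.961
vertex -1.923 4.06 -4.306
vertex -1.976 4.565 -3.727
endloop
endfacet
facet normal 0.305 0.696 0.650
outer loop
vertex -1.435 4.546 -3.961
vertex -1.976 4.565 -3.727
vertex -1.029 3.406 -2.93
endloop
endfacet
facet normal 0.307 0.697 0.649
outer loop
vertex -1.029 3.406 -2.93
vertex -1.976 4.565 -3.727
vertex -1.569 3.425 -2.695
endloop
endfacet
facet normal 0.257 -0.717 0.648
outer loop
vertex -1.029 3.406 -2.93
vertex -1.569 3.425 -2.695
vertex -1.517 2.92 -3.274
endloop
endfacet
facet normal -0.256 0.717 -0.649
outer loop
vertex -1.976 4.565 -3.727
vertex -1.923 4.06 -4.306
vertex -2.485 4.288 -3.832
endloop
endfacet
facet normal -0.433 0.515 0.740
outer loop
vertex -1.976 4.565 -3.727
vertex -2.485 4.288 -3.832
vertex -1.569 3.425 -2.695
endloop
endfacet
facet normal -0.432 0.516 0.740
outer loop
vertex -1.569 3.425 -2.695
vertex -2.485 4.288 -3.832
vertex -2.079 3.149 -2.8
endloop
endfacet
facet normal 0.255 -0.717 0.649
outer loop
vertex -1.569 3.425 -2.695
vertex -2.079 3.149 -2.8
vertex -1.517 2.92 -3.274
endloop
endfacet
facet normal -0.256 0.717 -0.648
outer loop
vertex -2.485 4.288 -3.832
vertex -1.923 4.06 -4.306
vertex -2.666 3.878 -4.214
endloop
endfacet
facet normal -0.917 0.034 0.398
outer loop
vertex -2.485 4.288 -3.832
vertex -2.666 3.878 -4.214
vertex -2.079 3.149 -2.8
endloop
endfacet
facet normal -0.917 0.032 0.397
outer loop
vertex -2.079 3.149 -2.8
vertex -2.666 3.878 -4.214
vertex -2.259 2.738 -3.183
endloop
endfacet
facet normal 0.255 -0.717 0.649
outer loop
vertex -2.079 3.149 -2.8
vertex -2.259 2.738 -3.183
vertex -1.517 2.92 -3.274
endloop
endfacet
facet normal -0.256 0.716 -0.649
outer loop
vertex -2.666 3.878 -4.214
vertex -1.923 4.06 -4.306
vertex -2.411 3.574 -4.65
endloop
endfacet
facet normal -0.865 -0.470 -0.178
outer loop
vertex -2.666 3.878 -4.214
vertex -2.411 3.574 -4.65
vertex -2.259 2.738 -3.183
endloop
endfacet
facet normal -0.865 -0.469 -0.177
outer loop
vertex -2.259 2.738 -3.183
vertex -2.411 3.574 -4.65
vertex -2.005 2.434 -3.619
endloop
endfacet
facet normal 0.255 -0.717 0.649
outer loop
vertex -2.259 2.738 -3.183
vertex -2.005 2.434 -3.619
vertex -1.517 2.92 -3.274
endloop
endfacet
facet normal -0.257 0.717 -0.648
outer loop
vertex -2.411 3.574 -4.65
vertex -1.923 4.06 -4.306
vertex -1.871 3.555 -4.885
endloop
endfacet
facet normal -0.307 -0.696 -0.649
outer loop
vertex -2.411 3.574 -4.65
vertex -1.871 3.555 -4.885
vertex -2.005 2.434 -3.619
endloop
endfacet
facet normal -0.305 -0.697 -0.649
outer loop
vertex -2.005 2.434 -3.619
vertex -1.871 3.555 -4.885
vertex -1.464 2.415 -3.853
endloop
endfacet
facet normal 0.255 -0.717 0.649
outer loop
vertex -2.005 2.434 -3.619
vertex -1.464 2.415 -3.853
vertex -1.517 2.92 -3.274
endloop
endfacet
facet normal -0.255 0.717 -0.649
outer loop
vertex -1.871 3.555 -4.885
vertex -1.923 4.06 -4.306
vertex -1.361 3.831 -4.78
endloop
endfacet
facet normal 0.432 -0.516 -0.740
outer loop
vertex -1.871 3.555 -4.885
vertex -1.361 3.831 -4.78
vertex -1.464 2.415 -3.853
endloop
endfacet
facet normal 0.433 -0.516 -0.739
outer loop
vertex -1.464 2.415 -3.853
vertex -1.361 3.831 -4.78
vertex -0.955 2.692 -3.748
endloop
endfacet
facet normal 0.256 -0.717 0.649
outer loop
vertex -1.464 2.415 -3.853
vertex -0.955 2.692 -3.748
vertex -1.517 2.92 -3.274
endloop
endfacet
facet normal -0.668 -0.707 -0.231
outer loop
vertex -0.417 1.869 -0.685
vertex -1.473 2.412 0.708
vertex -1.15 2.87 -1.631
endloop
endfacet
facet normal 0.577 -0.297 -0.761
outer loop
vertex 0.133 4.228 -1.188
vertex -0.417 1.869 -0.685
vertex -1.15 2.87 -1.631
endloop
endfacet
facet normal -0.668 -0.707 -0.231
outer loop
vertex -1.15 2.87 -1.631
vertex -1.473 2.412 0.708
vertex -2.206 3.413 -0.238
endloop
endfacet
facet normal -0.470 0.642 -0.606
outer loop
vertex -2.206 3.413 -0.238
vertex 0.133 4.228 -1.188
vertex -1.15 2.87 -1.631
endloop
endfacet
facet normal 0.470 -0.642 0.606
outer loop
vertex -0.417 1.869 -0.685
vertex -0.19 3.77 1.151
vertex -1.473 2.412 0.708
endloop
endfacet
facet normal 0.577 -0.297 -0.761
outer loop
vertex 0.866 3.227 -0.242
vertex -0.417 1.869 -0.685
vertex 0.133 4.228 -1.188
endloop
endfacet
facet normal 0.470 -0.642 0.606
outer loop
vertex 0.866 3.227 -0.242
vertex -0.19 3.77 1.151
vertex -0.417 1.869 -0.685
endloop
endfacet
facet normal -0.577 0.297 0.761
outer loop
vertex -1.473 2.412 0.708
vertex -0.19 3.77 1.151
vertex -2.206 3.413 -0.238
endloop
endfacet
facet normal -0.470 0.642 -0.606
outer loop
vertex -0.923 4.771 0.205
vertex 0.133 4.228 -1.188
vertex -2.206 3.413 -0.238
endloop
endfacet
facet normal -0.577 0.297 0.761
outer loop
vertex -2.206 3.413 -0.238
vertex -0.19 3.77 1.151
vertex -0.923 4.771 0.205
endloop
endfacet
facet normal 0.668 0.707 0.231
outer loop
vertex -0.923 4.771 0.205
vertex 0.866 3.227 -0.242
vertex 0.133 4.228 -1.188
endloop
endfacet
facet normal 0.668 0.707 0.231
outer loop
vertex -0.19 3.77 1.151
vertex 0.866 3.227 -0.242
vertex -0.923 4.771 0.205
endloop
endfacet

endsolid


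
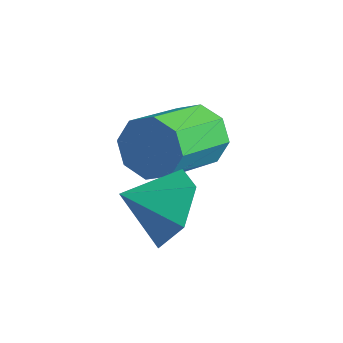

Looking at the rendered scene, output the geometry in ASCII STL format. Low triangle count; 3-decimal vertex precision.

solid 
facet normal -0.259 0.894 -0.365
outer loop
vertex 2.161 4.072 -3.294
vertex 1.73 3.683 -3.942
vertex 1.525 3.951 -3.14
endloop
endfacet
facet normal 0.141 0.409 0.902
outer loop
vertex 2.161 4.072 -3.294
vertex 1.525 3.951 -3.14
vertex 2.661 2.346 -2.59
endloop
endfacet
facet normal 0.140 0.408 0.902
outer loop
vertex 2.661 2.346 -2.59
vertex 1.525 3.951 -3.14
vertex 2.025 2.224 -2.436
endloop
endfacet
facet normal 0.260 -0.894 0.364
outer loop
vertex 2.661 2.346 -2.59
vertex 2.025 2.224 -2.436
vertex 2.23 1.957 -3.238
endloop
endfacet
facet normal -0.260 0.894 -0.365
outer loop
vertex 1.525 3.951 -3.14
vertex 1.73 3.683 -3.942
vertex 1.009 3.672 -3.455
endloop
endfacet
facet normal -0.576 0.160 0.802
outer loop
vertex 1.525 3.951 -3.14
vertex 1.009 3.672 -3.455
vertex 2.025 2.224 -2.436
endloop
endfacet
facet normal -0.577 0.159 0.801
outer loop
vertex 2.025 2.224 -2.436
vertex 1.009 3.672 -3.455
vertex 1.509 1.946 -2.752
endloop
endfacet
facet normal 0.259 -0.895 0.364
outer loop
vertex 2.025 2.224 -2.436
vertex 1.509 1.946 -2.752
vertex 2.23 1.957 -3.238
endloop
endfacet
facet normal -0.260 0.894 -0.364
outer loop
vertex 1.009 3.672 -3.455
vertex 1.73 3.683 -3.942
vertex 0.915 3.4 -4.056
endloop
endfacet
facet normal -0.955 -0.182 0.232
outer loop
vertex 1.009 3.672 -3.455
vertex 0.915 3.4 -4.056
vertex 1.509 1.946 -2.752
endloop
endfacet
facet normal -0.955 -0.182 0.232
outer loop
vertex 1.509 1.946 -2.752
vertex 0.915 3.4 -4.056
vertex 1.415 1.674 -3.352
endloop
endfacet
facet normal 0.259 -0.894 0.365
outer loop
vertex 1.509 1.946 -2.752
vertex 1.415 1.674 -3.352
vertex 2.23 1.957 -3.238
endloop
endfacet
facet normal -0.260 0.894 -0.364
outer loop
vertex 0.915 3.4 -4.056
vertex 1.73 3.683 -3.942
vertex 1.299 3.294 -4.59
endloop
endfacet
facet normal -0.775 -0.418 -0.474
outer loop
vertex 0.915 3.4 -4.056
vertex 1.299 3.294 -4.59
vertex 1.415 1.674 -3.352
endloop
endfacet
facet normal -0.775 -0.418 -0.474
outer loop
vertex 1.415 1.674 -3.352
vertex 1.299 3.294 -4.59
vertex 1.799 1.568 -3.886
endloop
endfacet
facet normal 0.260 -0.894 0.364
outer loop
vertex 1.415 1.674 -3.352
vertex 1.799 1.568 -3.886
vertex 2.23 1.957 -3.238
endloop
endfacet
facet normal -0.260 0.894 -0.364
outer loop
vertex 1.299 3.294 -4.59
vertex 1.73 3.683 -3.942
vertex 1.935 3.416 -4.744
endloop
endfacet
facet normal -0.140 -0.408 -0.902
outer loop
vertex 1.299 3.294 -4.59
vertex 1.935 3.416 -4.744
vertex 1.799 1.568 -3.886
endloop
endfacet
facet normal -0.141 -0.408 -0.902
outer loop
vertex 1.799 1.568 -3.886
vertex 1.935 3.416 -4.744
vertex 2.435 1.689 -4.04
endloop
endfacet
facet normal 0.259 -0.894 0.365
outer loop
vertex 1.799 1.568 -3.886
vertex 2.435 1.689 -4.04
vertex 2.23 1.957 -3.238
endloop
endfacet
facet normal -0.259 0.895 -0.364
outer loop
vertex 1.935 3.416 -4.744
vertex 1.73 3.683 -3.942
vertex 2.451 3.694 -4.428
endloop
endfacet
facet normal 0.577 -0.160 -0.801
outer loop
vertex 1.935 3.416 -4.744
vertex 2.451 3.694 -4.428
vertex 2.435 1.689 -4.04
endloop
endfacet
facet normal 0.576 -0.160 -0.802
outer loop
vertex 2.435 1.689 -4.04
vertex 2.451 3.694 -4.428
vertex 2.951 1.968 -3.725
endloop
endfacet
facet normal 0.260 -0.894 0.365
outer loop
vertex 2.435 1.689 -4.04
vertex 2.951 1.968 -3.725
vertex 2.23 1.957 -3.238
endloop
endfacet
facet normal -0.259 0.894 -0.365
outer loop
vertex 2.451 3.694 -4.428
vertex 1.73 3.683 -3.942
vertex 2.545 3.966 -3.828
endloop
endfacet
facet normal 0.955 0.182 -0.232
outer loop
vertex 2.451 3.694 -4.428
vertex 2.545 3.966 -3.828
vertex 2.951 1.968 -3.725
endloop
endfacet
facet normal 0.956 0.182 -0.232
outer loop
vertex 2.951 1.968 -3.725
vertex 2.545 3.966 -3.828
vertex 3.045 2.24 -3.124
endloop
endfacet
facet normal 0.260 -0.894 0.364
outer loop
vertex 2.951 1.968 -3.725
vertex 3.045 2.24 -3.124
vertex 2.23 1.957 -3.238
endloop
endfacet
facet normal -0.260 0.894 -0.364
outer loop
vertex 2.545 3.966 -3.828
vertex 1.73 3.683 -3.942
vertex 2.161 4.072 -3.294
endloop
endfacet
facet normal 0.775 0.418 0.474
outer loop
vertex 2.545 3.966 -3.828
vertex 2.161 4.072 -3.294
vertex 3.045 2.24 -3.124
endloop
endfacet
facet normal 0.775 0.418 0.474
outer loop
vertex 3.045 2.24 -3.124
vertex 2.161 4.072 -3.294
vertex 2.661 2.346 -2.59
endloop
endfacet
facet normal 0.260 -0.894 0.364
outer loop
vertex 3.045 2.24 -3.124
vertex 2.661 2.346 -2.59
vertex 2.23 1.957 -3.238
endloop
endfacet
facet normal 0.425 0.756 -0.497
outer loop
vertex 4.085 0.765 -4.746
vertex 3.618 1.457 -4.093
vertex 4.577 1.072 -3.859
endloop
endfacet
facet normal 0.378 -0.919 0.108
outer loop
vertex 4.085 0.765 -4.746
vertex 4.577 1.072 -3.859
vertex 3.082 0.503 -3.467
endloop
endfacet
facet normal 0.425 0.756 -0.497
outer loop
vertex 4.577 1.072 -3.859
vertex 3.618 1.457 -4.093
vertex 4.109 1.764 -3.206
endloop
endfacet
facet normal 0.389 -0.479 0.787
outer loop
vertex 4.577 1.072 -3.859
vertex 4.109 1.764 -3.206
vertex 3.082 0.503 -3.467
endloop
endfacet
facet normal 0.424 0.757 -0.497
outer loop
vertex 4.109 1.764 -3.206
vertex 3.618 1.457 -4.093
vertex 3.15 2.148 -3.44
endloop
endfacet
facet normal -0.239 -0.006 0.971
outer loop
vertex 4.109 1.764 -3.206
vertex 3.15 2.148 -3.44
vertex 3.082 0.503 -3.467
endloop
endfacet
facet normal 0.424 0.757 -0.497
outer loop
vertex 3.15 2.148 -3.44
vertex 3.618 1.457 -4.093
vertex 2.658 1.841 -4.327
endloop
endfacet
facet normal -0.878 0.028 0.477
outer loop
vertex 3.15 2.148 -3.44
vertex 2.658 1.841 -4.327
vertex 3.082 0.503 -3.467
endloop
endfacet
facet normal 0.424 0.757 -0.497
outer loop
vertex 2.658 1.841 -4.327
vertex 3.618 1.457 -4.093
vertex 3.126 1.15 -4.981
endloop
endfacet
facet normal -0.889 -0.411 -0.202
outer loop
vertex 2.658 1.841 -4.327
vertex 3.126 1.15 -4.981
vertex 3.082 0.503 -3.467
endloop
endfacet
facet normal 0.425 0.756 -0.497
outer loop
vertex 3.126 1.15 -4.981
vertex 3.618 1.457 -4.093
vertex 4.085 0.765 -4.746
endloop
endfacet
facet normal -0.261 -0.885 -0.386
outer loop
vertex 3.126 1.15 -4.981
vertex 4.085 0.765 -4.746
vertex 3.082 0.503 -3.467
endloop
endfacet

endsolid


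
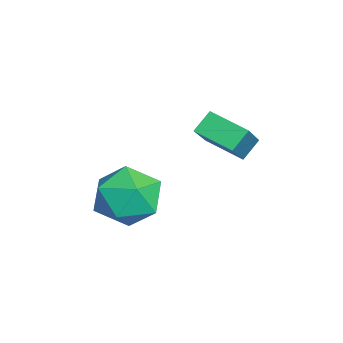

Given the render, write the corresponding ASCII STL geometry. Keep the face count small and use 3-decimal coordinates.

solid 
facet normal 0.098 0.460 0.883
outer loop
vertex 1.783 0.134 0.206
vertex 1.593 -0.954 0.794
vertex 2.754 -0.605 0.483
endloop
endfacet
facet normal 0.489 0.785 0.381
outer loop
vertex 1.783 0.134 0.206
vertex 2.754 -0.605 0.483
vertex 2.7 -0.032 -0.628
endloop
endfacet
facet normal 0.049 0.989 -0.143
outer loop
vertex 1.783 0.134 0.206
vertex 2.7 -0.032 -0.628
vertex 1.506 -0.027 -1.003
endloop
endfacet
facet normal -0.613 0.790 0.035
outer loop
vertex 1.783 0.134 0.206
vertex 1.506 -0.027 -1.003
vertex 0.822 -0.597 -0.124
endloop
endfacet
facet normal -0.582 0.463 0.669
outer loop
vertex 1.783 0.134 0.206
vertex 0.822 -0.597 -0.124
vertex 1.593 -0.954 0.794
endloop
endfacet
facet normal 0.945 0.307 0.112
outer loop
vertex 2.7 -0.032 -0.628
vertex 2.754 -0.605 0.483
vertex 3.078 -1.223 -0.556
endloop
endfacet
facet normal 0.313 -0.219 0.924
outer loop
vertex 2.754 -0.605 0.483
vertex 1.593 -0.954 0.794
vertex 2.394 -1.793 0.323
endloop
endfacet
facet normal -0.787 -0.215 0.578
outer loop
vertex 1.593 -0.954 0.794
vertex 0.822 -0.597 -0.124
vertex 1.2 -1.788 -0.052
endloop
endfacet
facet normal -0.837 0.314 -0.448
outer loop
vertex 0.822 -0.597 -0.124
vertex 1.506 -0.027 -1.003
vertex 1.146 -1.215 -1.163
endloop
endfacet
facet normal 0.234 0.636 -0.735
outer loop
vertex 1.506 -0.027 -1.003
vertex 2.7 -0.032 -0.628
vertex 2.307 -0.866 -1.474
endloop
endfacet
facet normal 0.613 -0.790 -0.035
outer loop
vertex 2.117 -1.954 -0.886
vertex 3.078 -1.223 -0.556
vertex 2.394 -1.793 0.323
endloop
endfacet
facet normal -0.049 -0.989 0.143
outer loop
vertex 2.117 -1.954 -0.886
vertex 2.394 -1.793 0.323
vertex 1.2 -1.788 -0.052
endloop
endfacet
facet normal -0.489 -0.785 -0.381
outer loop
vertex 2.117 -1.954 -0.886
vertex 1.2 -1.788 -0.052
vertex 1.146 -1.215 -1.163
endloop
endfacet
facet normal -0.098 -0.460 -0.883
outer loop
vertex 2.117 -1.954 -0.886
vertex 1.146 -1.215 -1.163
vertex 2.307 -0.866 -1.474
endloop
endfacet
facet normal 0.582 -0.463 -0.669
outer loop
vertex 2.117 -1.954 -0.886
vertex 2.307 -0.866 -1.474
vertex 3.078 -1.223 -0.556
endloop
endfacet
facet normal 0.837 -0.314 0.448
outer loop
vertex 2.394 -1.793 0.323
vertex 3.078 -1.223 -0.556
vertex 2.754 -0.605 0.483
endloop
endfacet
facet normal -0.234 -0.636 0.735
outer loop
vertex 1.2 -1.788 -0.052
vertex 2.394 -1.793 0.323
vertex 1.593 -0.954 0.794
endloop
endfacet
facet normal -0.945 -0.307 -0.112
outer loop
vertex 1.146 -1.215 -1.163
vertex 1.2 -1.788 -0.052
vertex 0.822 -0.597 -0.124
endloop
endfacet
facet normal -0.313 0.219 -0.924
outer loop
vertex 2.307 -0.866 -1.474
vertex 1.146 -1.215 -1.163
vertex 1.506 -0.027 -1.003
endloop
endfacet
facet normal 0.787 0.215 -0.578
outer loop
vertex 3.078 -1.223 -0.556
vertex 2.307 -0.866 -1.474
vertex 2.7 -0.032 -0.628
endloop
endfacet
facet normal -0.513 -0.802 0.307
outer loop
vertex 2.738 1.104 3.026
vertex 2.33 1.601 3.642
vertex 1.366 1.51 1.791
endloop
endfacet
facet normal 0.457 -0.559 -0.692
outer loop
vertex 2.09 2.639 1.358
vertex 2.738 1.104 3.026
vertex 1.366 1.51 1.791
endloop
endfacet
facet normal -0.513 -0.802 0.306
outer loop
vertex 1.366 1.51 1.791
vertex 2.33 1.601 3.642
vertex 0.958 2.006 2.407
endloop
endfacet
facet normal -0.726 0.215 -0.654
outer loop
vertex 0.958 2.006 2.407
vertex 2.09 2.639 1.358
vertex 1.366 1.51 1.791
endloop
endfacet
facet normal 0.726 -0.215 0.654
outer loop
vertex 2.738 1.104 3.026
vertex 3.054 2.73 3.209
vertex 2.33 1.601 3.642
endloop
endfacet
facet normal 0.458 -0.558 -0.692
outer loop
vertex 3.462 2.234 2.593
vertex 2.738 1.104 3.026
vertex 2.09 2.639 1.358
endloop
endfacet
facet normal 0.726 -0.215 0.654
outer loop
vertex 3.462 2.234 2.593
vertex 3.054 2.73 3.209
vertex 2.738 1.104 3.026
endloop
endfacet
facet normal -0.458 0.559 0.692
outer loop
vertex 2.33 1.601 3.642
vertex 3.054 2.73 3.209
vertex 0.958 2.006 2.407
endloop
endfacet
facet normal -0.726 0.214 -0.654
outer loop
vertex 1.682 3.136 1.974
vertex 2.09 2.639 1.358
vertex 0.958 2.006 2.407
endloop
endfacet
facet normal -0.458 0.558 0.692
outer loop
vertex 0.958 2.006 2.407
vertex 3.054 2.73 3.209
vertex 1.682 3.136 1.974
endloop
endfacet
facet normal 0.513 0.802 -0.307
outer loop
vertex 1.682 3.136 1.974
vertex 3.462 2.234 2.593
vertex 2.09 2.639 1.358
endloop
endfacet
facet normal 0.513 0.802 -0.306
outer loop
vertex 3.054 2.73 3.209
vertex 3.462 2.234 2.593
vertex 1.682 3.136 1.974
endloop
endfacet

endsolid


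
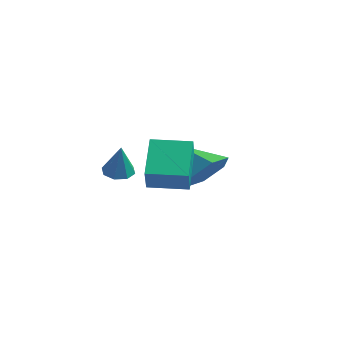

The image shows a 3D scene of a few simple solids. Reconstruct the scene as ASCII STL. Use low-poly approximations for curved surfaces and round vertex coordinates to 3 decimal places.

solid 
facet normal -0.348 0.180 -0.920
outer loop
vertex -0.081 -1.839 2.441
vertex -0.552 -2.23 2.543
vertex -0.46 -1.622 2.627
endloop
endfacet
facet normal 0.585 0.744 0.324
outer loop
vertex -0.081 -1.839 2.441
vertex -0.46 -1.622 2.627
vertex -0.048 -2.49 3.877
endloop
endfacet
facet normal -0.349 0.180 -0.920
outer loop
vertex -0.46 -1.622 2.627
vertex -0.552 -2.23 2.543
vertex -0.893 -1.761 2.764
endloop
endfacet
facet normal -0.074 0.808 0.585
outer loop
vertex -0.46 -1.622 2.627
vertex -0.893 -1.761 2.764
vertex -0.048 -2.49 3.877
endloop
endfacet
facet normal -0.348 0.181 -0.920
outer loop
vertex -0.893 -1.761 2.764
vertex -0.552 -2.23 2.543
vertex -1.126 -2.174 2.771
endloop
endfacet
facet normal -0.615 0.359 0.702
outer loop
vertex -0.893 -1.761 2.764
vertex -1.126 -2.174 2.771
vertex -0.048 -2.49 3.877
endloop
endfacet
facet normal -0.348 0.180 -0.920
outer loop
vertex -1.126 -2.174 2.771
vertex -0.552 -2.23 2.543
vertex -1.023 -2.62 2.645
endloop
endfacet
facet normal -0.720 -0.338 0.606
outer loop
vertex -1.126 -2.174 2.771
vertex -1.023 -2.62 2.645
vertex -0.048 -2.49 3.877
endloop
endfacet
facet normal -0.348 0.180 -0.920
outer loop
vertex -1.023 -2.62 2.645
vertex -0.552 -2.23 2.543
vertex -0.644 -2.837 2.459
endloop
endfacet
facet normal -0.329 -0.876 0.353
outer loop
vertex -1.023 -2.62 2.645
vertex -0.644 -2.837 2.459
vertex -0.048 -2.49 3.877
endloop
endfacet
facet normal -0.350 0.180 -0.919
outer loop
vertex -0.644 -2.837 2.459
vertex -0.552 -2.23 2.543
vertex -0.212 -2.698 2.322
endloop
endfacet
facet normal 0.331 -0.939 0.091
outer loop
vertex -0.644 -2.837 2.459
vertex -0.212 -2.698 2.322
vertex -0.048 -2.49 3.877
endloop
endfacet
facet normal -0.348 0.182 -0.920
outer loop
vertex -0.212 -2.698 2.322
vertex -0.552 -2.23 2.543
vertex 0.022 -2.285 2.315
endloop
endfacet
facet normal 0.870 -0.493 -0.026
outer loop
vertex -0.212 -2.698 2.322
vertex 0.022 -2.285 2.315
vertex -0.048 -2.49 3.877
endloop
endfacet
facet normal -0.348 0.179 -0.920
outer loop
vertex 0.022 -2.285 2.315
vertex -0.552 -2.23 2.543
vertex -0.081 -1.839 2.441
endloop
endfacet
facet normal 0.976 0.205 0.071
outer loop
vertex 0.022 -2.285 2.315
vertex -0.081 -1.839 2.441
vertex -0.048 -2.49 3.877
endloop
endfacet
facet normal 0.774 0.169 -0.610
outer loop
vertex -0.437 2.977 2.053
vertex -0.853 2.312 1.341
vertex -1.101 3.342 1.312
endloop
endfacet
facet normal -0.270 0.746 0.609
outer loop
vertex -0.437 2.977 2.053
vertex -1.101 3.342 1.312
vertex -2.247 2.008 2.439
endloop
endfacet
facet normal 0.774 0.169 -0.610
outer loop
vertex -1.101 3.342 1.312
vertex -0.853 2.312 1.341
vertex -1.517 2.677 0.599
endloop
endfacet
facet normal -0.794 0.600 -0.097
outer loop
vertex -1.101 3.342 1.312
vertex -1.517 2.677 0.599
vertex -2.247 2.008 2.439
endloop
endfacet
facet normal 0.774 0.168 -0.610
outer loop
vertex -1.517 2.677 0.599
vertex -0.853 2.312 1.341
vertex -1.269 1.646 0.629
endloop
endfacet
facet normal -0.876 -0.223 -0.428
outer loop
vertex -1.517 2.677 0.599
vertex -1.269 1.646 0.629
vertex -2.247 2.008 2.439
endloop
endfacet
facet normal 0.774 0.169 -0.610
outer loop
vertex -1.269 1.646 0.629
vertex -0.853 2.312 1.341
vertex -0.606 1.282 1.37
endloop
endfacet
facet normal -0.433 -0.900 -0.054
outer loop
vertex -1.269 1.646 0.629
vertex -0.606 1.282 1.37
vertex -2.247 2.008 2.439
endloop
endfacet
facet normal 0.774 0.169 -0.610
outer loop
vertex -0.606 1.282 1.37
vertex -0.853 2.312 1.341
vertex -0.189 1.947 2.083
endloop
endfacet
facet normal 0.090 -0.754 0.651
outer loop
vertex -0.606 1.282 1.37
vertex -0.189 1.947 2.083
vertex -2.247 2.008 2.439
endloop
endfacet
facet normal 0.774 0.169 -0.610
outer loop
vertex -0.189 1.947 2.083
vertex -0.853 2.312 1.341
vertex -0.437 2.977 2.053
endloop
endfacet
facet normal 0.172 0.070 0.983
outer loop
vertex -0.189 1.947 2.083
vertex -0.437 2.977 2.053
vertex -2.247 2.008 2.439
endloop
endfacet
facet normal -0.485 0.448 -0.751
outer loop
vertex -1.024 -0.312 2.871
vertex 0.095 0.802 2.813
vertex -0.071 -1.334 1.644
endloop
endfacet
facet normal -0.708 -0.705 0.037
outer loop
vertex 0.565 -1.922 2.627
vertex -1.024 -0.312 2.871
vertex -0.071 -1.334 1.644
endloop
endfacet
facet normal -0.485 0.449 -0.751
outer loop
vertex -0.071 -1.334 1.644
vertex 0.095 0.802 2.813
vertex 1.048 -0.221 1.586
endloop
endfacet
facet normal 0.512 -0.549 -0.660
outer loop
vertex 1.048 -0.221 1.586
vertex 0.565 -1.922 2.627
vertex -0.071 -1.334 1.644
endloop
endfacet
facet normal -0.513 0.549 0.660
outer loop
vertex -1.024 -0.312 2.871
vertex 0.731 0.214 3.796
vertex 0.095 0.802 2.813
endloop
endfacet
facet normal -0.708 -0.705 0.037
outer loop
vertex -0.388 -0.899 3.854
vertex -1.024 -0.312 2.871
vertex 0.565 -1.922 2.627
endloop
endfacet
facet normal -0.512 0.550 0.660
outer loop
vertex -0.388 -0.899 3.854
vertex 0.731 0.214 3.796
vertex -1.024 -0.312 2.871
endloop
endfacet
facet normal 0.709 0.705 -0.037
outer loop
vertex 0.095 0.802 2.813
vertex 0.731 0.214 3.796
vertex 1.048 -0.221 1.586
endloop
endfacet
facet normal 0.513 -0.549 -0.660
outer loop
vertex 1.684 -0.808 2.569
vertex 0.565 -1.922 2.627
vertex 1.048 -0.221 1.586
endloop
endfacet
facet normal 0.708 0.705 -0.037
outer loop
vertex 1.048 -0.221 1.586
vertex 0.731 0.214 3.796
vertex 1.684 -0.808 2.569
endloop
endfacet
facet normal 0.485 -0.448 0.751
outer loop
vertex 1.684 -0.808 2.569
vertex -0.388 -0.899 3.854
vertex 0.565 -1.922 2.627
endloop
endfacet
facet normal 0.485 -0.449 0.751
outer loop
vertex 0.731 0.214 3.796
vertex -0.388 -0.899 3.854
vertex 1.684 -0.808 2.569
endloop
endfacet

endsolid


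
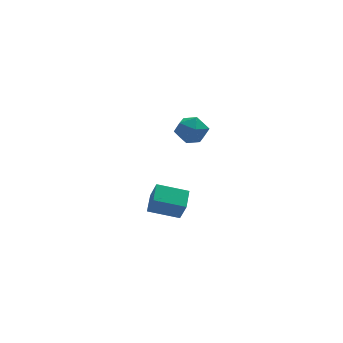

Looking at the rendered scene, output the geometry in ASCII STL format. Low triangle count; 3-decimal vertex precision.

solid 
facet normal -0.935 0.217 0.282
outer loop
vertex -4.507 -0.768 -1.471
vertex -4.155 0.229 -1.072
vertex -4.703 -0.291 -2.488
endloop
endfacet
facet normal -0.311 -0.882 -0.354
outer loop
vertex -3.245 -0.629 -2.928
vertex -4.507 -0.768 -1.471
vertex -4.703 -0.291 -2.488
endloop
endfacet
facet normal -0.935 0.217 0.282
outer loop
vertex -4.703 -0.291 -2.488
vertex -4.155 0.229 -1.072
vertex -4.351 0.706 -2.089
endloop
endfacet
facet normal -0.172 0.418 -0.892
outer loop
vertex -4.351 0.706 -2.089
vertex -3.245 -0.629 -2.928
vertex -4.703 -0.291 -2.488
endloop
endfacet
facet normal 0.172 -0.418 0.892
outer loop
vertex -4.507 -0.768 -1.471
vertex -2.697 -0.109 -1.512
vertex -4.155 0.229 -1.072
endloop
endfacet
facet normal -0.311 -0.882 -0.354
outer loop
vertex -3.049 -1.106 -1.911
vertex -4.507 -0.768 -1.471
vertex -3.245 -0.629 -2.928
endloop
endfacet
facet normal 0.172 -0.418 0.892
outer loop
vertex -3.049 -1.106 -1.911
vertex -2.697 -0.109 -1.512
vertex -4.507 -0.768 -1.471
endloop
endfacet
facet normal 0.311 0.882 0.354
outer loop
vertex -4.155 0.229 -1.072
vertex -2.697 -0.109 -1.512
vertex -4.351 0.706 -2.089
endloop
endfacet
facet normal -0.172 0.418 -0.892
outer loop
vertex -2.893 0.368 -2.529
vertex -3.245 -0.629 -2.928
vertex -4.351 0.706 -2.089
endloop
endfacet
facet normal 0.311 0.882 0.354
outer loop
vertex -4.351 0.706 -2.089
vertex -2.697 -0.109 -1.512
vertex -2.893 0.368 -2.529
endloop
endfacet
facet normal 0.935 -0.217 -0.282
outer loop
vertex -2.893 0.368 -2.529
vertex -3.049 -1.106 -1.911
vertex -3.245 -0.629 -2.928
endloop
endfacet
facet normal 0.935 -0.217 -0.282
outer loop
vertex -2.697 -0.109 -1.512
vertex -3.049 -1.106 -1.911
vertex -2.893 0.368 -2.529
endloop
endfacet
facet normal 0.175 0.982 0.073
outer loop
vertex -3.091 -1.528 3.373
vertex -3.291 -1.553 4.19
vertex -2.495 -1.677 3.948
endloop
endfacet
facet normal 0.586 0.687 -0.430
outer loop
vertex -3.091 -1.528 3.373
vertex -2.495 -1.677 3.948
vertex -2.507 -2.116 3.23
endloop
endfacet
facet normal 0.159 0.379 -0.912
outer loop
vertex -3.091 -1.528 3.373
vertex -2.507 -2.116 3.23
vertex -3.31 -2.263 3.029
endloop
endfacet
facet normal -0.517 0.484 -0.706
outer loop
vertex -3.091 -1.528 3.373
vertex -3.31 -2.263 3.029
vertex -3.794 -1.915 3.622
endloop
endfacet
facet normal -0.506 0.857 -0.098
outer loop
vertex -3.091 -1.528 3.373
vertex -3.794 -1.915 3.622
vertex -3.291 -1.553 4.19
endloop
endfacet
facet normal 0.977 0.174 -0.123
outer loop
vertex -2.507 -2.116 3.23
vertex -2.495 -1.677 3.948
vertex -2.346 -2.505 3.958
endloop
endfacet
facet normal 0.312 0.651 0.692
outer loop
vertex -2.495 -1.677 3.948
vertex -3.291 -1.553 4.19
vertex -2.83 -2.157 4.551
endloop
endfacet
facet normal -0.791 0.449 0.415
outer loop
vertex -3.291 -1.553 4.19
vertex -3.794 -1.915 3.622
vertex -3.633 -2.304 4.35
endloop
endfacet
facet normal -0.808 -0.152 -0.570
outer loop
vertex -3.794 -1.915 3.622
vertex -3.31 -2.263 3.029
vertex -3.645 -2.743 3.632
endloop
endfacet
facet normal 0.285 -0.322 -0.903
outer loop
vertex -3.31 -2.263 3.029
vertex -2.507 -2.116 3.23
vertex -2.849 -2.867 3.39
endloop
endfacet
facet normal 0.517 -0.484 0.706
outer loop
vertex -3.049 -2.892 4.207
vertex -2.346 -2.505 3.958
vertex -2.83 -2.157 4.551
endloop
endfacet
facet normal -0.159 -0.379 0.912
outer loop
vertex -3.049 -2.892 4.207
vertex -2.83 -2.157 4.551
vertex -3.633 -2.304 4.35
endloop
endfacet
facet normal -0.586 -0.687 0.430
outer loop
vertex -3.049 -2.892 4.207
vertex -3.633 -2.304 4.35
vertex -3.645 -2.743 3.632
endloop
endfacet
facet normal -0.175 -0.982 -0.073
outer loop
vertex -3.049 -2.892 4.207
vertex -3.645 -2.743 3.632
vertex -2.849 -2.867 3.39
endloop
endfacet
facet normal 0.506 -0.857 0.098
outer loop
vertex -3.049 -2.892 4.207
vertex -2.849 -2.867 3.39
vertex -2.346 -2.505 3.958
endloop
endfacet
facet normal 0.808 0.152 0.570
outer loop
vertex -2.83 -2.157 4.551
vertex -2.346 -2.505 3.958
vertex -2.495 -1.677 3.948
endloop
endfacet
facet normal -0.285 0.322 0.903
outer loop
vertex -3.633 -2.304 4.35
vertex -2.83 -2.157 4.551
vertex -3.291 -1.553 4.19
endloop
endfacet
facet normal -0.977 -0.174 0.123
outer loop
vertex -3.645 -2.743 3.632
vertex -3.633 -2.304 4.35
vertex -3.794 -1.915 3.622
endloop
endfacet
facet normal -0.312 -0.651 -0.692
outer loop
vertex -2.849 -2.867 3.39
vertex -3.645 -2.743 3.632
vertex -3.31 -2.263 3.029
endloop
endfacet
facet normal 0.791 -0.449 -0.415
outer loop
vertex -2.346 -2.505 3.958
vertex -2.849 -2.867 3.39
vertex -2.507 -2.116 3.23
endloop
endfacet

endsolid
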